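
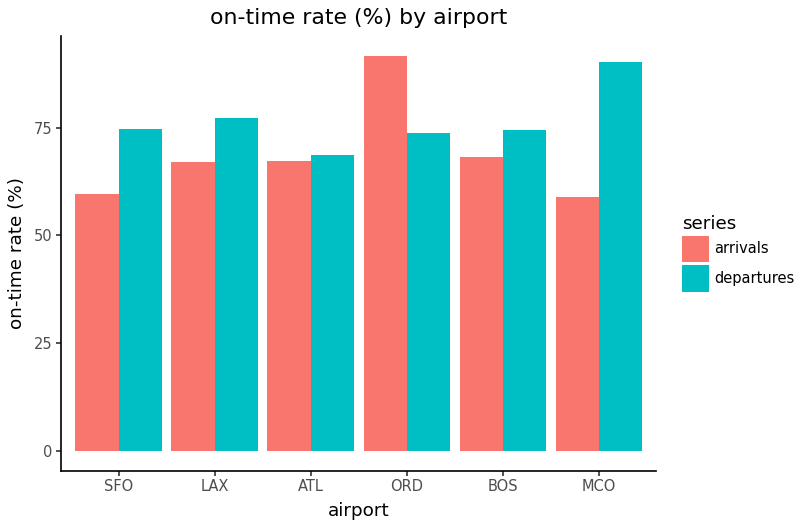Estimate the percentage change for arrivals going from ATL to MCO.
ATL ≈ 70, MCO ≈ 60; (60 − 70) / 70 ≈ -14.3%.

≈ -14.3%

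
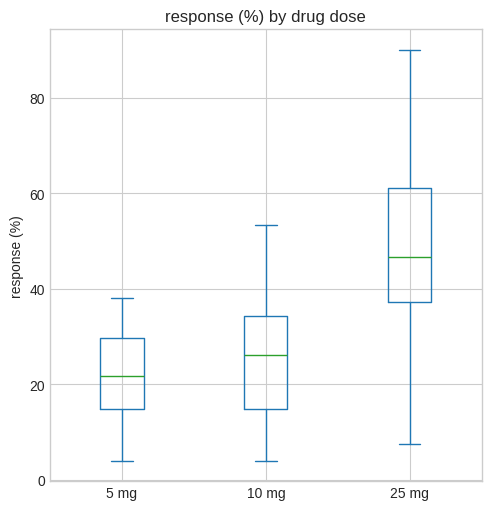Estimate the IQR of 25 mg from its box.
≈ 24

Q3 ≈ 62, Q1 ≈ 38; IQR ≈ 24.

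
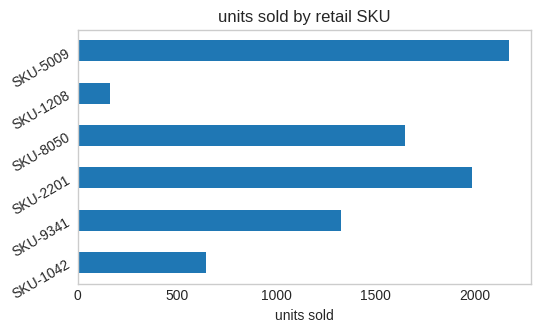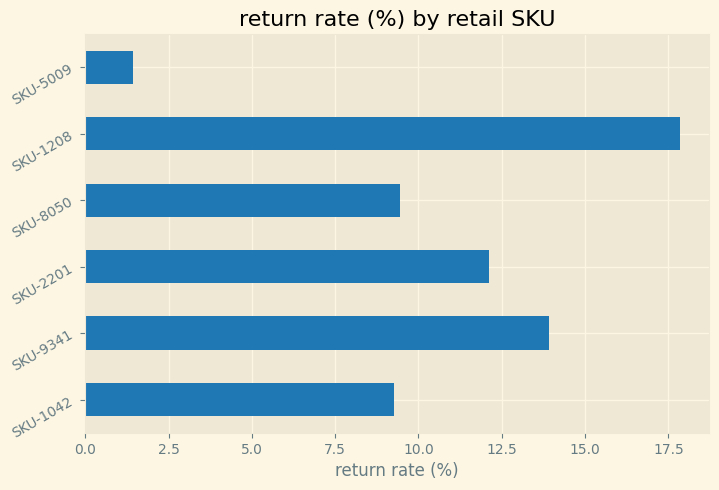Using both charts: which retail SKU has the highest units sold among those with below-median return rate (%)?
SKU-5009

Chart 2 median return rate (%) ≈ 10; below-median retail SKUs: SKU-1042, SKU-8050, SKU-5009. Among those, SKU-5009 has the highest units sold (≈ 2200).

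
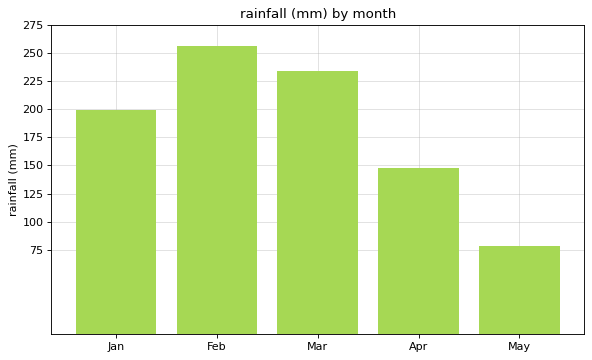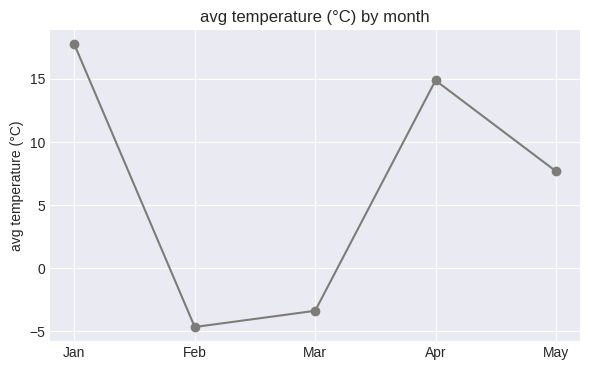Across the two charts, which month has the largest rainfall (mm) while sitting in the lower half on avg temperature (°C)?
Feb

Chart 2 median avg temperature (°C) ≈ 8; below-median months: Feb, Mar. Among those, Feb has the highest rainfall (mm) (≈ 250).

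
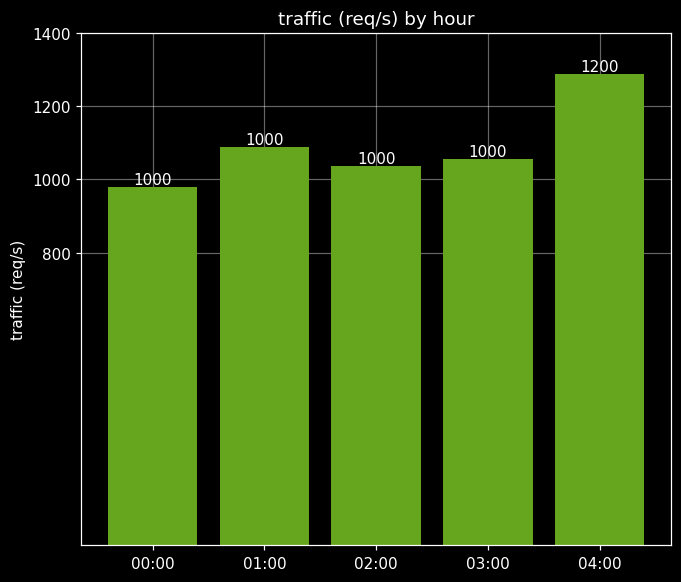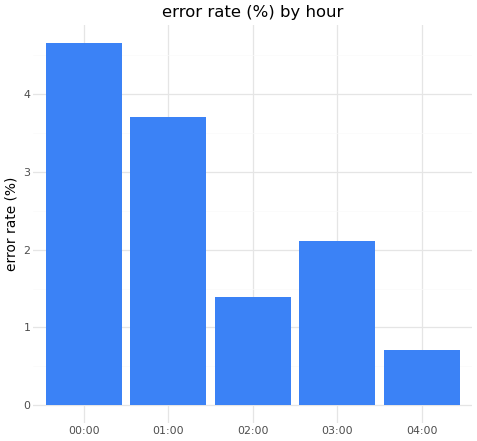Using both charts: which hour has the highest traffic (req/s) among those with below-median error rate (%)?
Chart 2 median error rate (%) ≈ 2; below-median hours: 02:00, 04:00. Among those, 04:00 has the highest traffic (req/s) (≈ 1200).

04:00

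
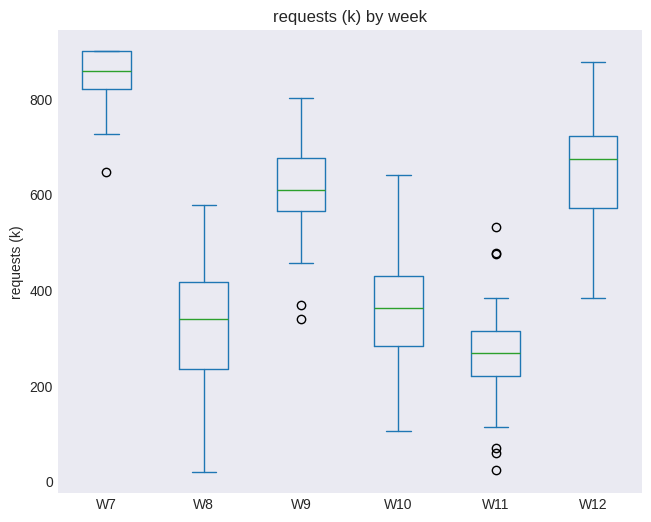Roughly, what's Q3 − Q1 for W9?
Q3 ≈ 700, Q1 ≈ 600; IQR ≈ 100.

≈ 100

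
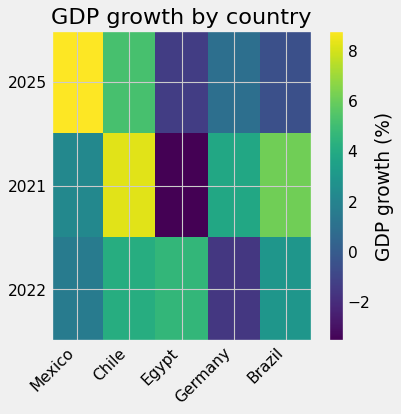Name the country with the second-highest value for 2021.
Brazil

Top 3 for 2021: Chile ≈ 8, Brazil ≈ 6, Germany ≈ 4.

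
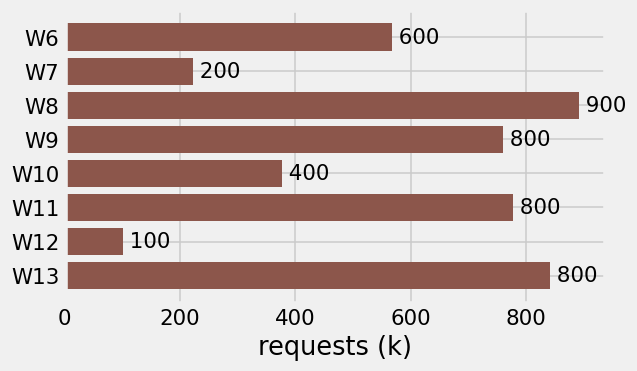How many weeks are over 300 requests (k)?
Above 300: W6, W8, W9, W10, W11, W13.

6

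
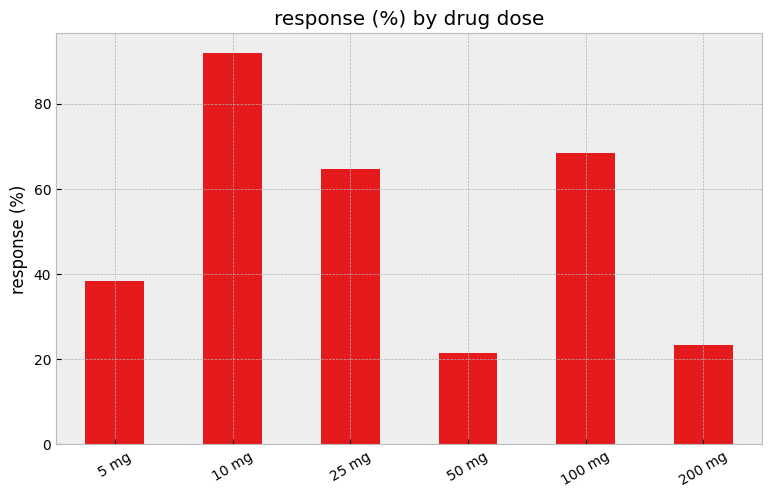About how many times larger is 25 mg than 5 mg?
≈ 1.5×

25 mg ≈ 60, 5 mg ≈ 40; 60/40 ≈ 1.5.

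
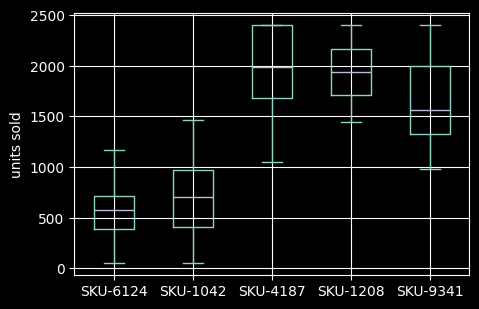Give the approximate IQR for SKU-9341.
Q3 ≈ 2000, Q1 ≈ 1400; IQR ≈ 600.

≈ 600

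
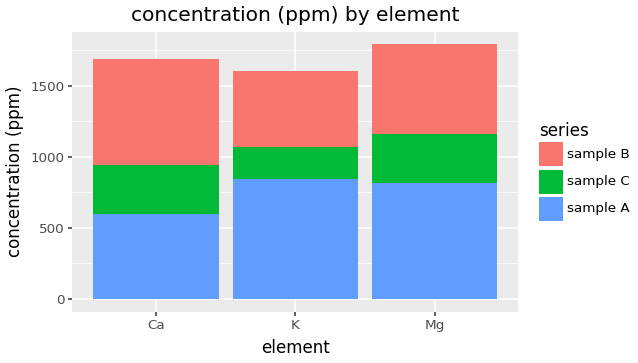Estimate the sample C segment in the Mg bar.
sample C top ≈ 1200, bottom ≈ 800; segment ≈ 400.

≈ 400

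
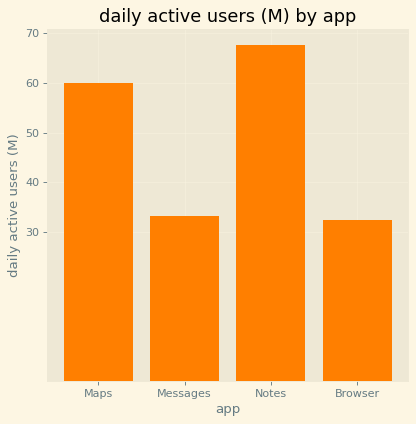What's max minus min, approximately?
≈ 40

Max Notes ≈ 70, min Browser ≈ 30; range ≈ 40.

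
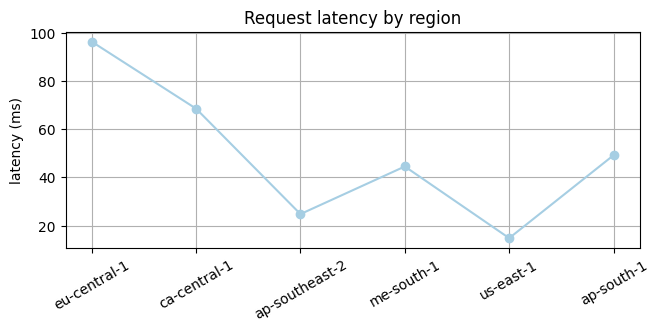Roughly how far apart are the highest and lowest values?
≈ 90

Max eu-central-1 ≈ 100, min us-east-1 ≈ 10; range ≈ 90.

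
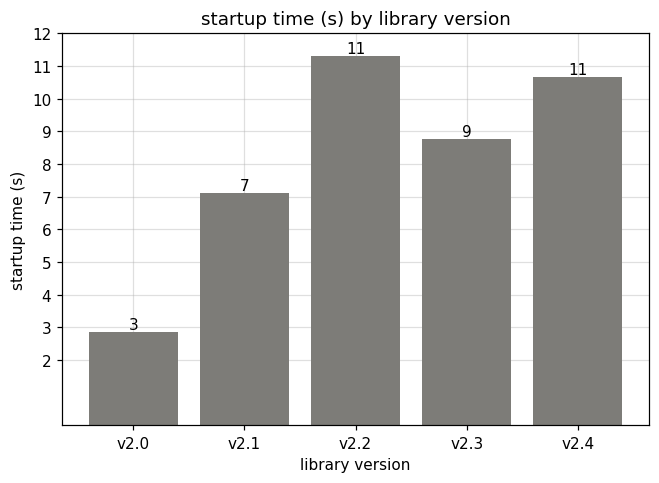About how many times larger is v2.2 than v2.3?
v2.2 ≈ 11, v2.3 ≈ 9; 11/9 ≈ 1.22.

≈ 1.22×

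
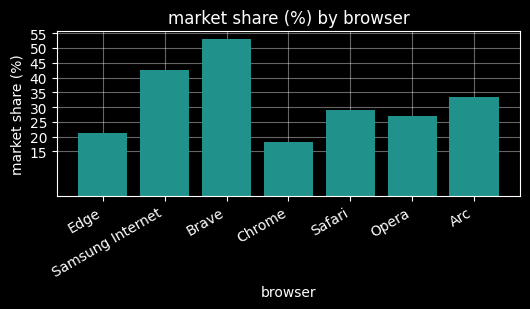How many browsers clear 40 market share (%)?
Above 40: Samsung Internet, Brave.

2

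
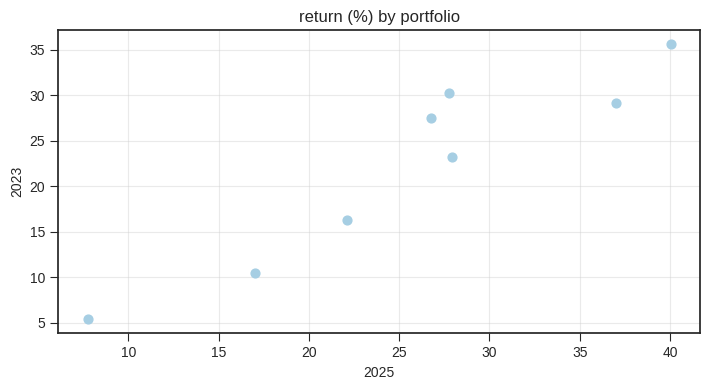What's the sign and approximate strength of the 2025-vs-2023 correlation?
Points are positively correlated; strong (|r| ≈ 0.9).

positive, strong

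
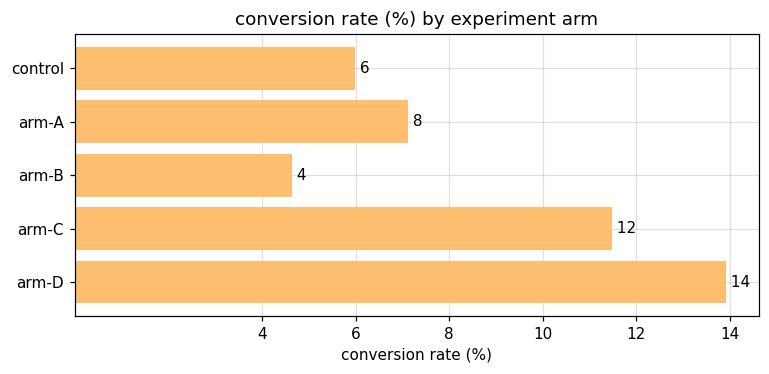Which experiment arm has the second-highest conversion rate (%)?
Top 3: arm-D ≈ 14, arm-C ≈ 12, arm-A ≈ 8.

arm-C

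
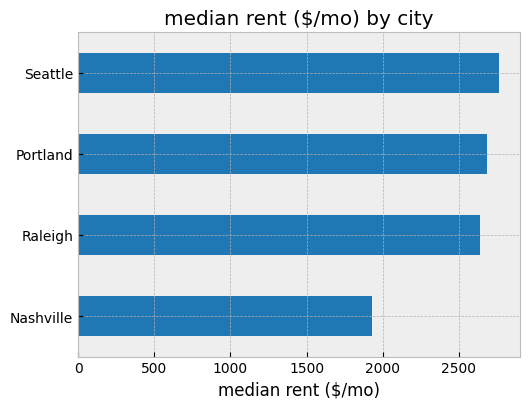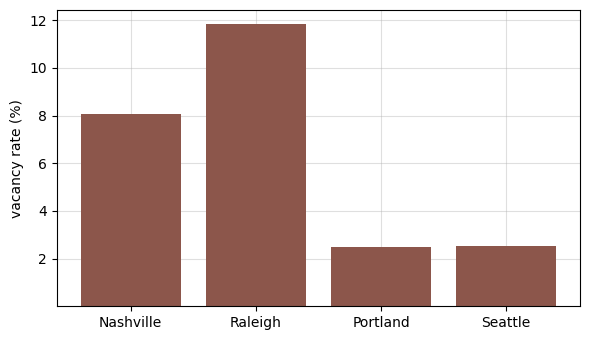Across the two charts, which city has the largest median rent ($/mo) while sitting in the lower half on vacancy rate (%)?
Chart 2 median vacancy rate (%) ≈ 6; below-median cities: Portland, Seattle. Among those, Seattle has the highest median rent ($/mo) (≈ 3000).

Seattle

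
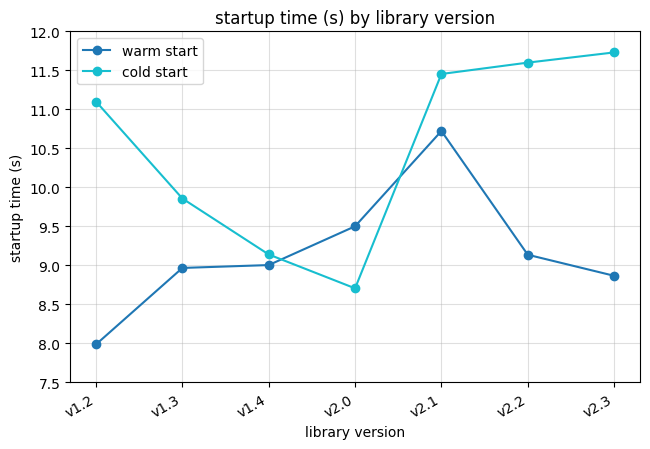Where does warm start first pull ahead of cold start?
v2.0

v1.4: warm start ≈ 9.0 vs cold start ≈ 9.0 (not yet); v2.0: warm start ≈ 9.5 vs cold start ≈ 8.5 (first crossover).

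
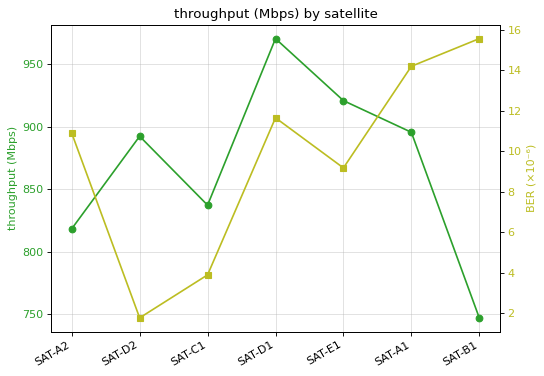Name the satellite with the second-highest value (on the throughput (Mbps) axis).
Top 3 (on the throughput (Mbps) axis): SAT-D1 ≈ 980, SAT-E1 ≈ 920, SAT-A1 ≈ 900.

SAT-E1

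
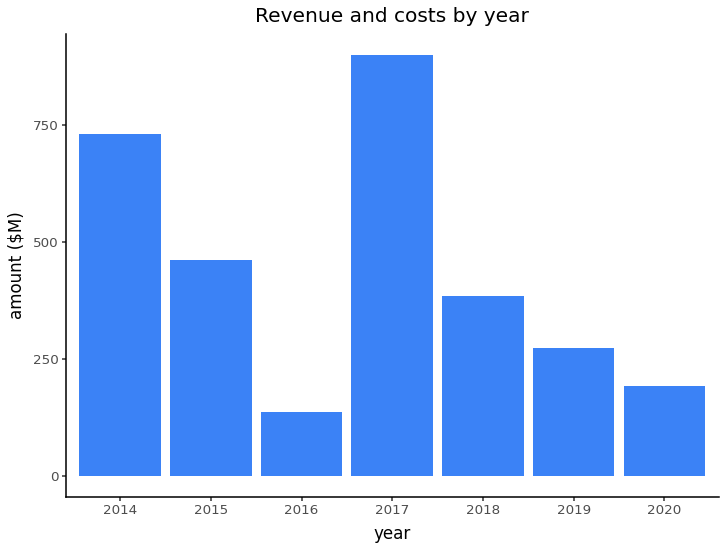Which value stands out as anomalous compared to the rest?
2017

2017 ≈ 900; the rest sit between ≈ 100 and ≈ 700.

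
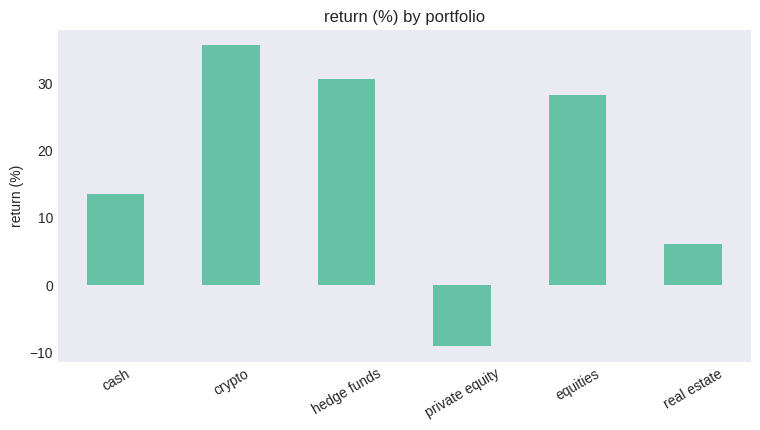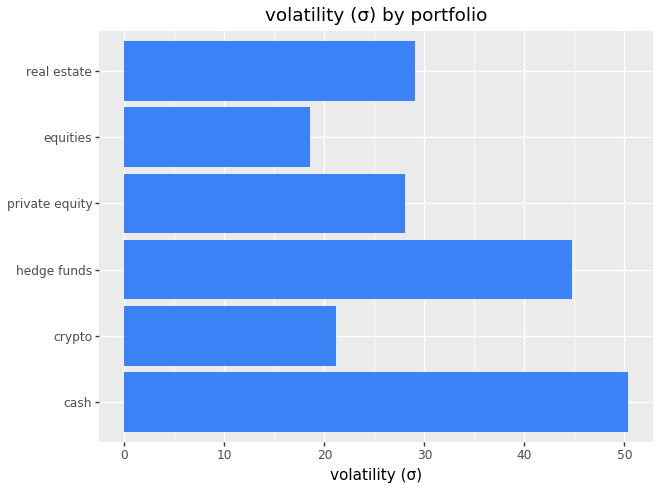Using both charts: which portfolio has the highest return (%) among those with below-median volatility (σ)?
Chart 2 median volatility (σ) ≈ 30; below-median portfolios: crypto, private equity, equities. Among those, crypto has the highest return (%) (≈ 35).

crypto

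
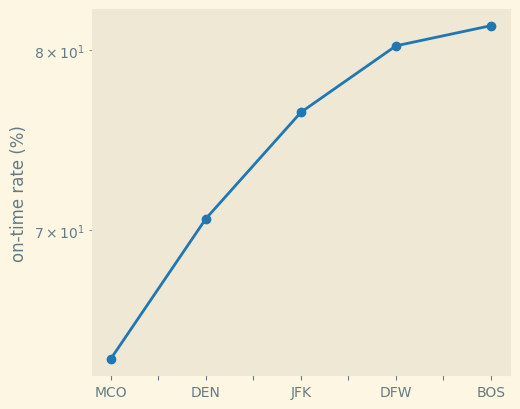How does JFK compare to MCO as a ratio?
≈ 1.19×

JFK ≈ 76, MCO ≈ 64; 76/64 ≈ 1.19.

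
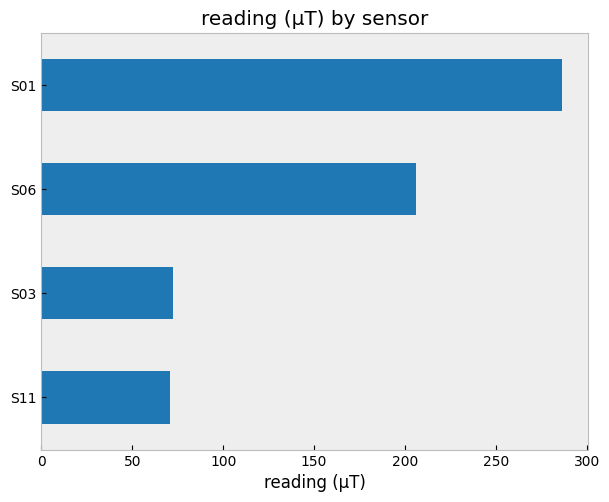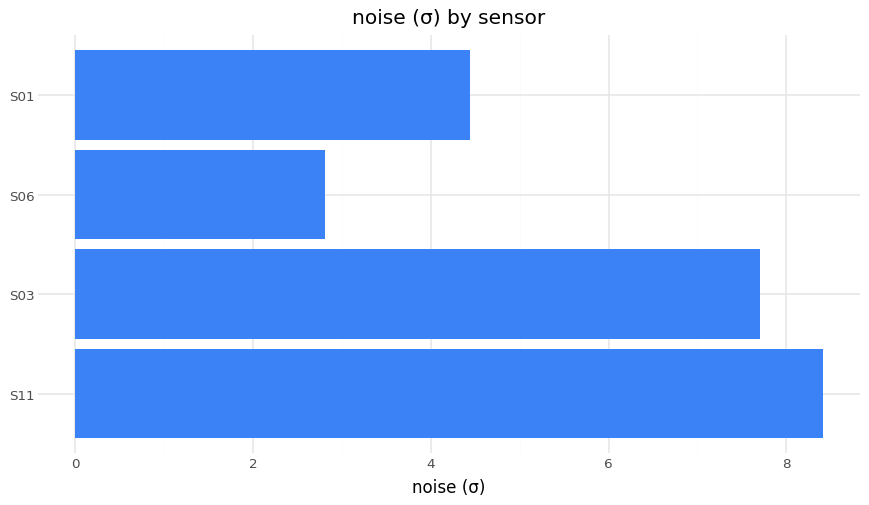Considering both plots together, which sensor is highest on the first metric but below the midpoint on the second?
S01

Chart 2 median noise (σ) ≈ 6; below-median sensors: S06, S01. Among those, S01 has the highest reading (µT) (≈ 300).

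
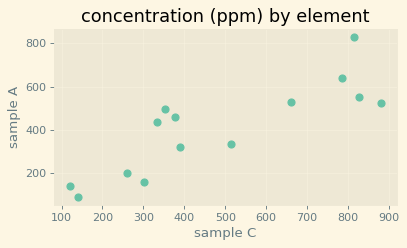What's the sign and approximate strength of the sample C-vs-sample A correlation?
positive, strong

Points are positively correlated; strong (|r| ≈ 0.8).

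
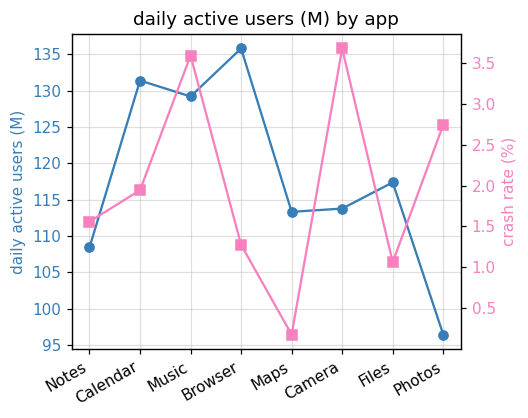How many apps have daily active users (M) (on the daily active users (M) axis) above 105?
7

Above 105: Notes, Calendar, Music, Browser, Maps, Camera, Files.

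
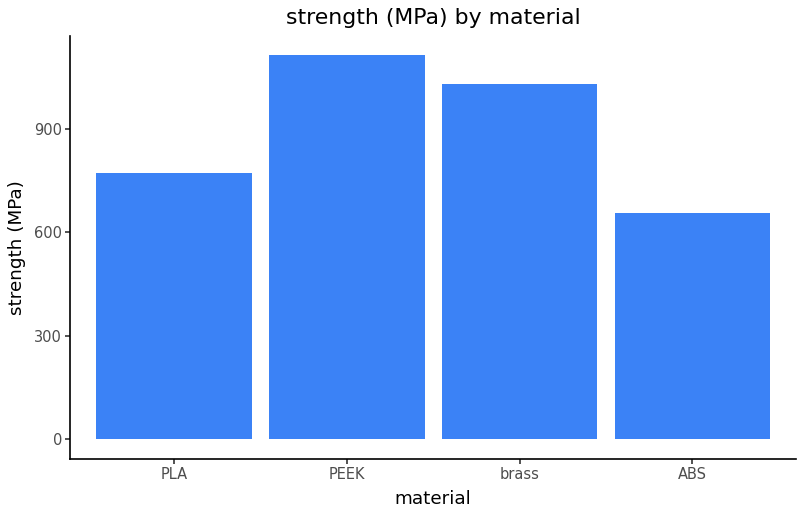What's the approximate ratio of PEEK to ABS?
≈ 1.57×

PEEK ≈ 1100, ABS ≈ 700; 1100/700 ≈ 1.57.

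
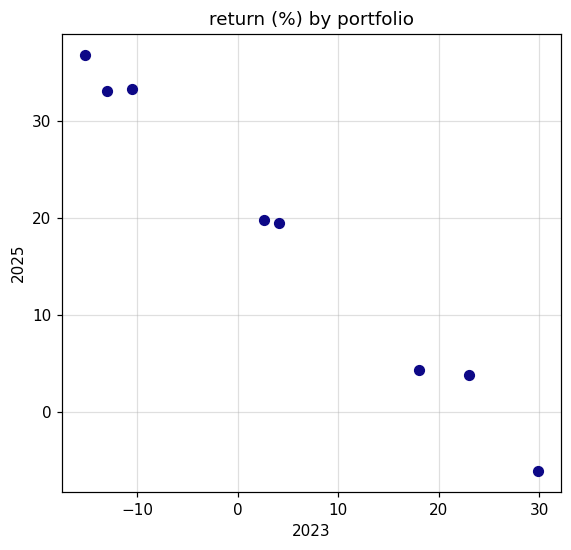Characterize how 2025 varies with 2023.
negative, strong

Points are negatively correlated; strong (|r| ≈ 1.0).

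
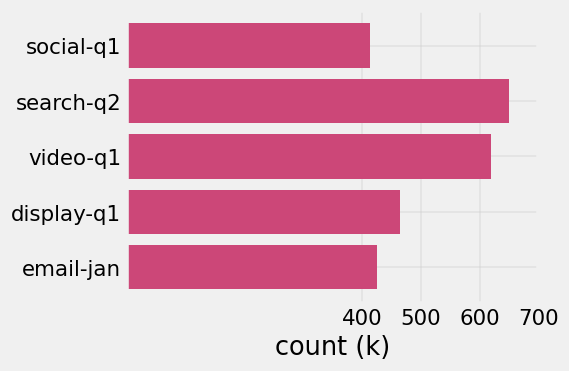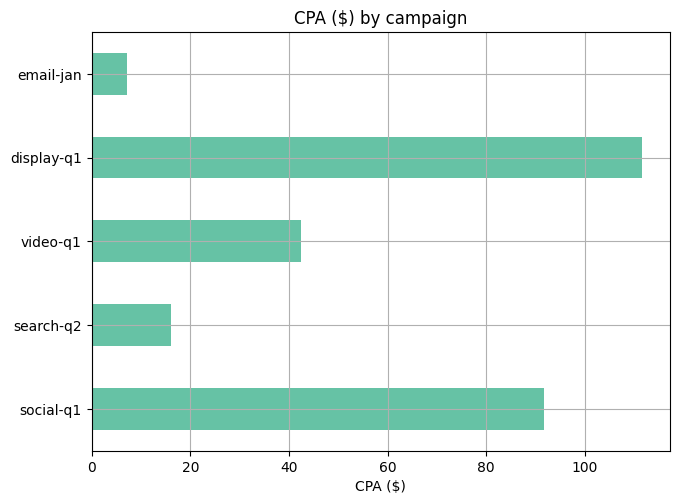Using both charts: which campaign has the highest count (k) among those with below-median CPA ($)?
search-q2

Chart 2 median CPA ($) ≈ 40; below-median campaigns: search-q2, email-jan. Among those, search-q2 has the highest count (k) (≈ 600).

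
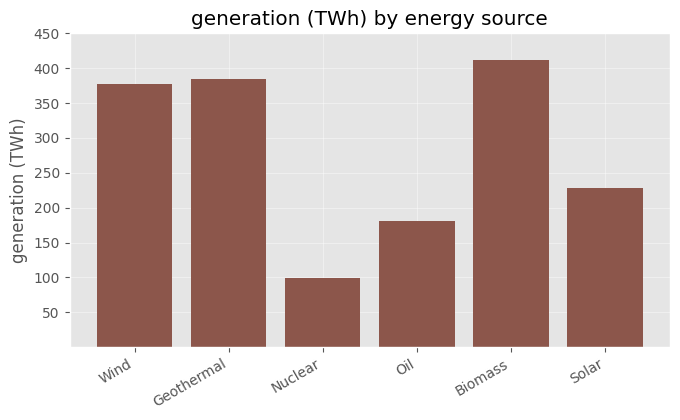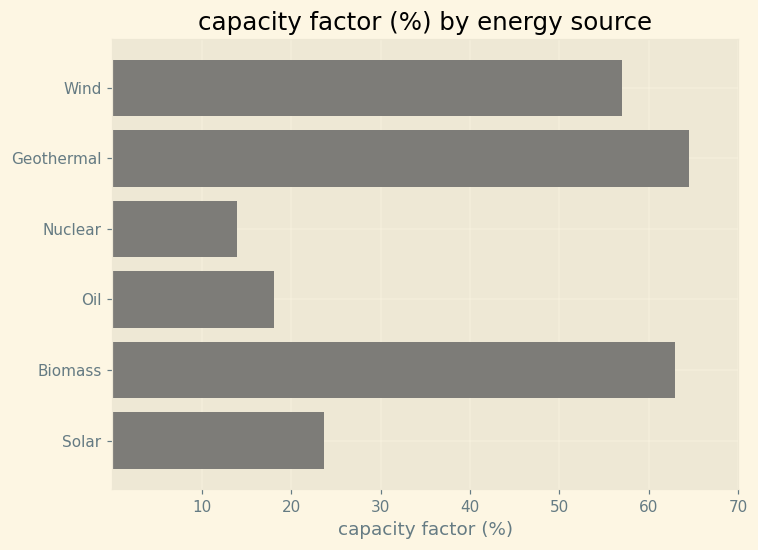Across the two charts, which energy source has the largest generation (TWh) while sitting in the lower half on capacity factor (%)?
Chart 2 median capacity factor (%) ≈ 40; below-median energy sources: Nuclear, Oil, Solar. Among those, Solar has the highest generation (TWh) (≈ 250).

Solar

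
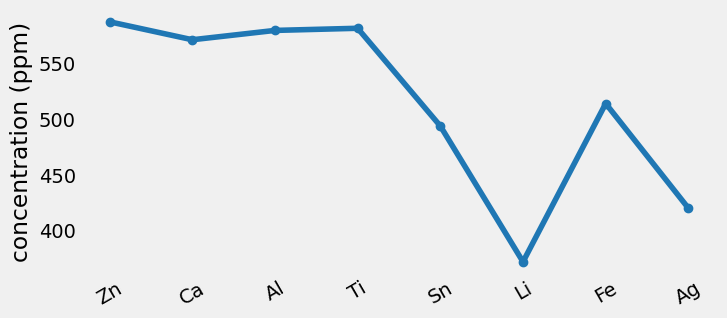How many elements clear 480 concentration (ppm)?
6

Above 480: Zn, Ca, Al, Ti, Sn, Fe.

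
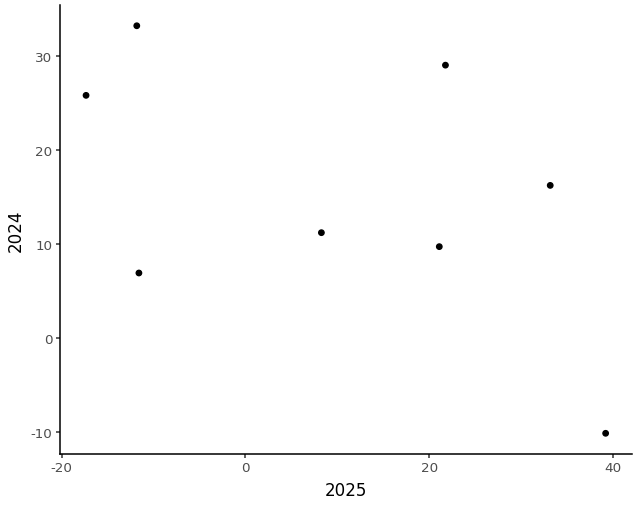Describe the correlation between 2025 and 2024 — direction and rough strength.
Points are negatively correlated; moderate (|r| ≈ 0.5).

negative, moderate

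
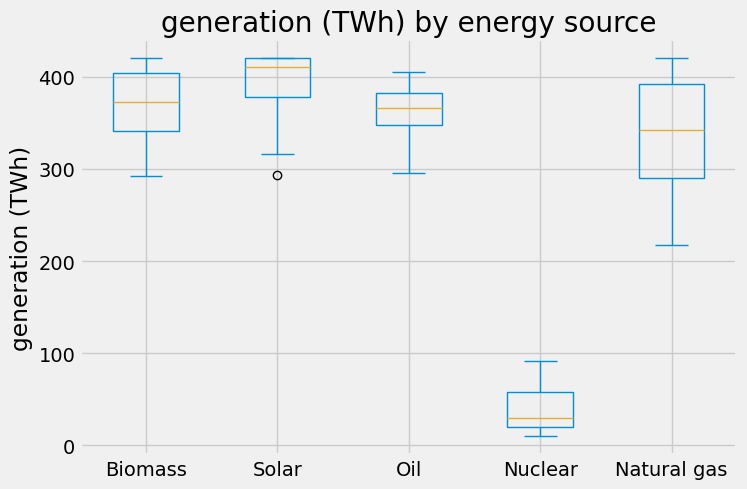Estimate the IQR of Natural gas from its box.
≈ 100

Q3 ≈ 400, Q1 ≈ 300; IQR ≈ 100.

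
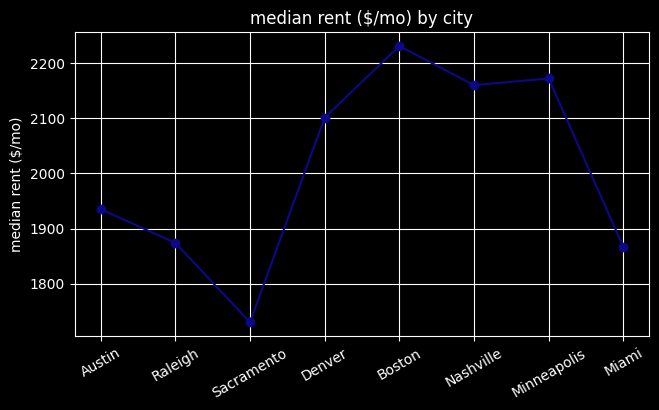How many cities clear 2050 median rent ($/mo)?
Above 2050: Denver, Boston, Nashville, Minneapolis.

4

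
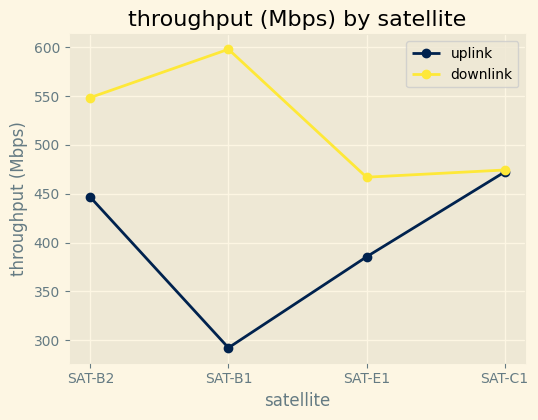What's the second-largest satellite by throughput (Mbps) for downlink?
SAT-B2

Top 3 for downlink: SAT-B1 ≈ 600, SAT-B2 ≈ 550, SAT-C1 ≈ 450.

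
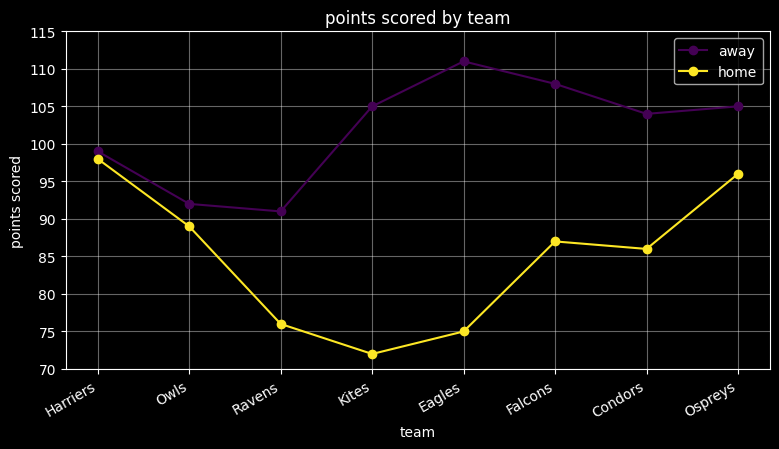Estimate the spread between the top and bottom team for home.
Max Harriers ≈ 100, min Kites ≈ 70; range ≈ 30.

≈ 30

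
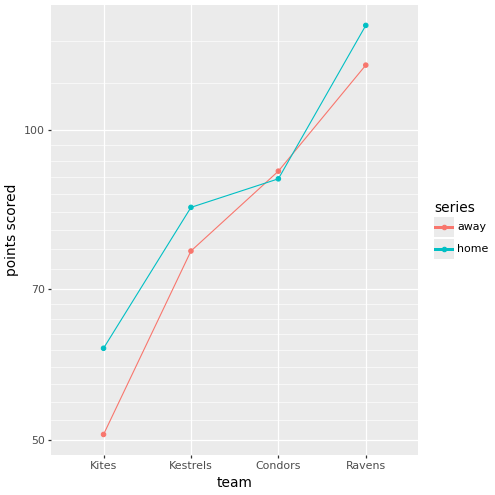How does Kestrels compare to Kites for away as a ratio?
Kestrels ≈ 80, Kites ≈ 50; 80/50 ≈ 1.6.

≈ 1.6×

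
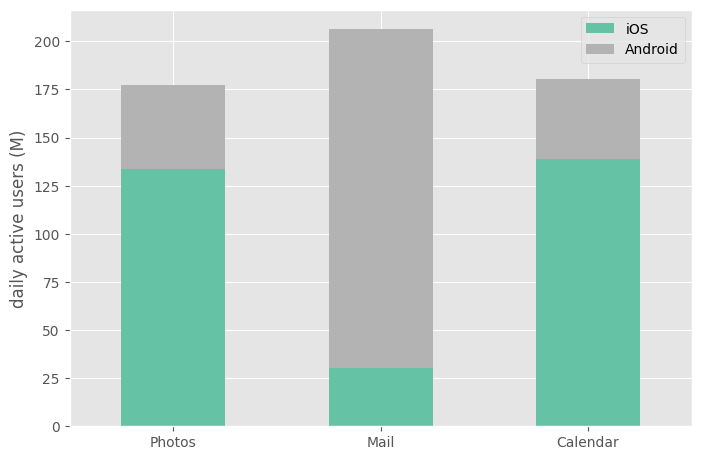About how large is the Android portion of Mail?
≈ 160

Android top ≈ 200, bottom ≈ 40; segment ≈ 160.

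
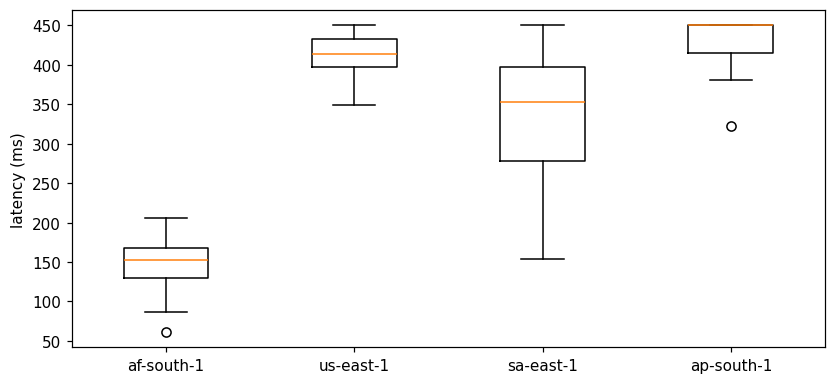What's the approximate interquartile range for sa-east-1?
≈ 100

Q3 ≈ 400, Q1 ≈ 300; IQR ≈ 100.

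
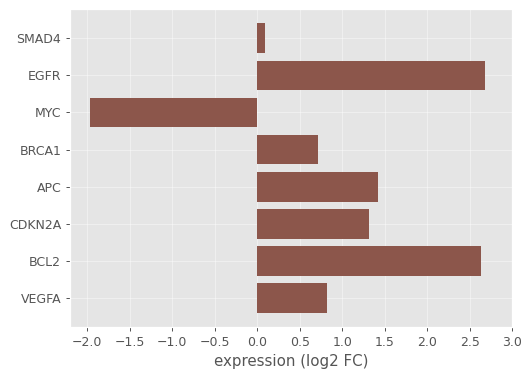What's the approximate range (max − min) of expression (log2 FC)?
Max EGFR ≈ 2.5, min MYC ≈ -2.0; range ≈ 4.5.

≈ 4.5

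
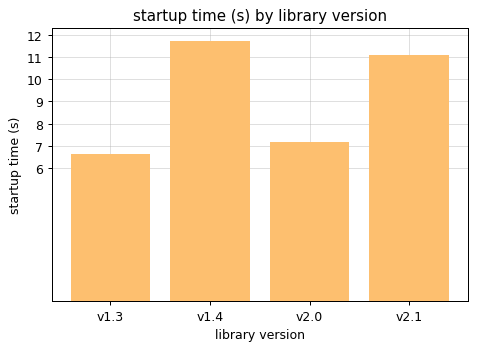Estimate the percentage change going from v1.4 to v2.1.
v1.4 ≈ 12, v2.1 ≈ 11; (11 − 12) / 12 ≈ -8.3%.

≈ -8.3%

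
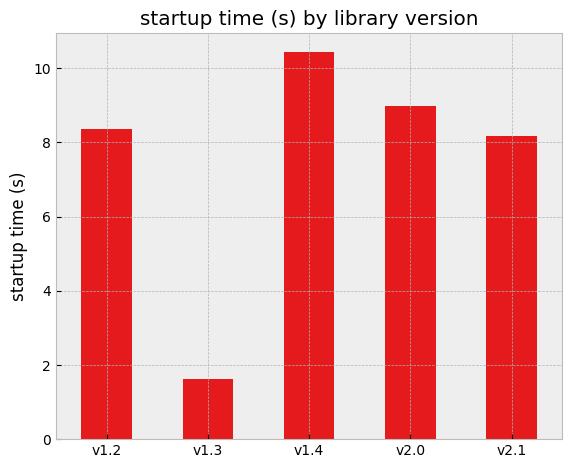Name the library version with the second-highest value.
Top 3: v1.4 ≈ 10, v2.0 ≈ 9, v1.2 ≈ 8.

v2.0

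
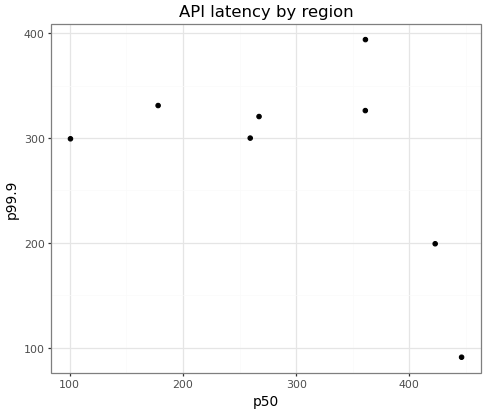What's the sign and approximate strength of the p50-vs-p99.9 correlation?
Points are negatively correlated; moderate (|r| ≈ 0.5).

negative, moderate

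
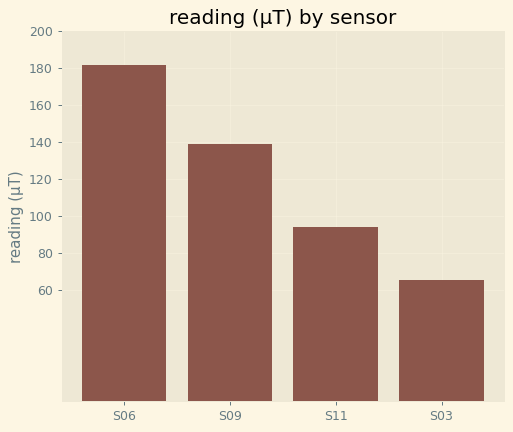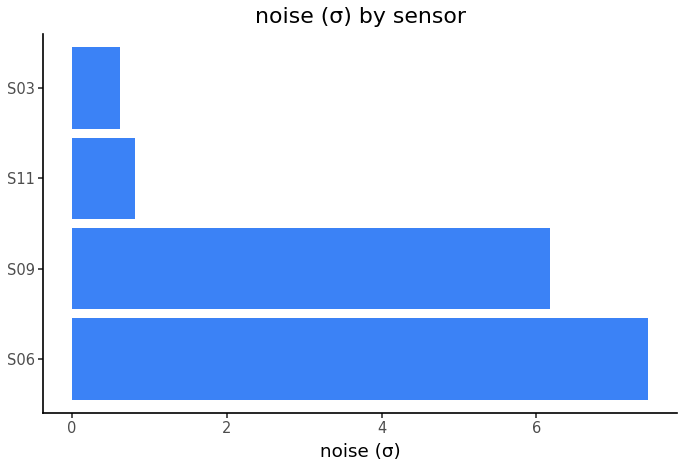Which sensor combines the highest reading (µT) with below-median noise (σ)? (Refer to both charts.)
S11

Chart 2 median noise (σ) ≈ 3; below-median sensors: S11, S03. Among those, S11 has the highest reading (µT) (≈ 100).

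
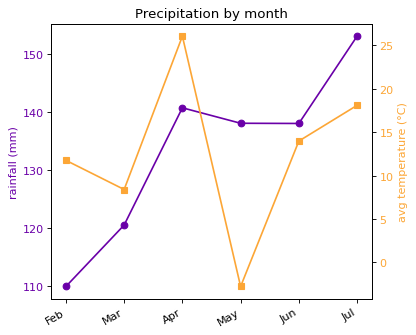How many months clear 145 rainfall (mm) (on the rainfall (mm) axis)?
Above 145: Jul.

1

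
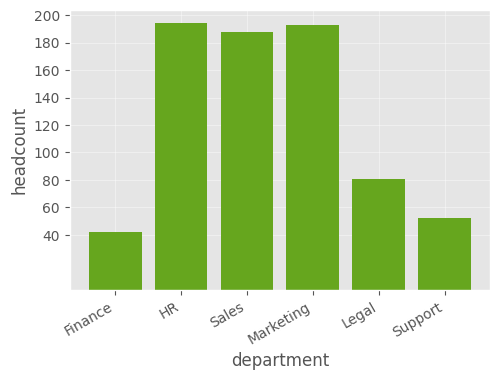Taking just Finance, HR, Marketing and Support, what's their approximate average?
≈ 125

(40 + 200 + 200 + 60) / 4 ≈ 125.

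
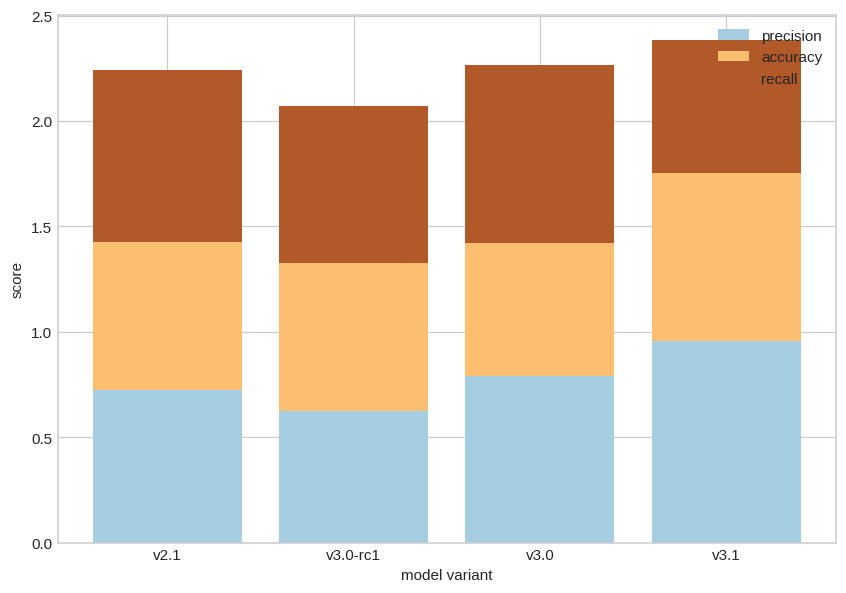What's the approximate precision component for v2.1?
precision top ≈ 0.8, bottom ≈ 0.0; segment ≈ 0.8.

≈ 0.8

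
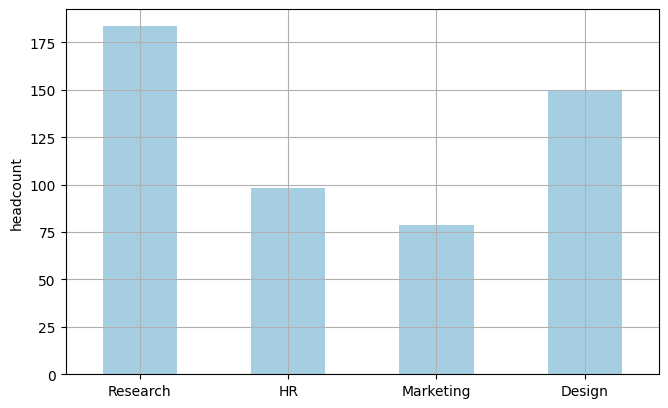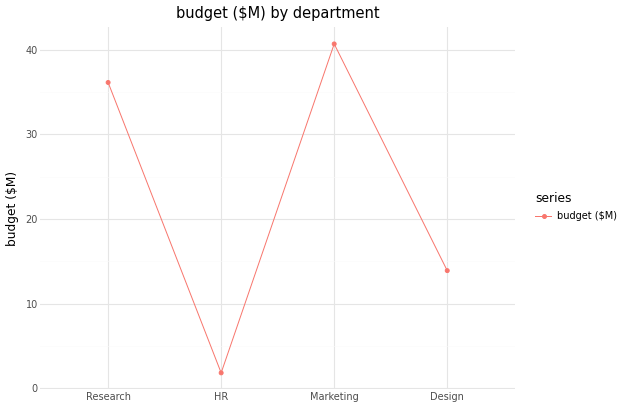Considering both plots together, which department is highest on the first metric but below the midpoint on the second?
Design

Chart 2 median budget ($M) ≈ 25; below-median departments: HR, Design. Among those, Design has the highest headcount (≈ 140).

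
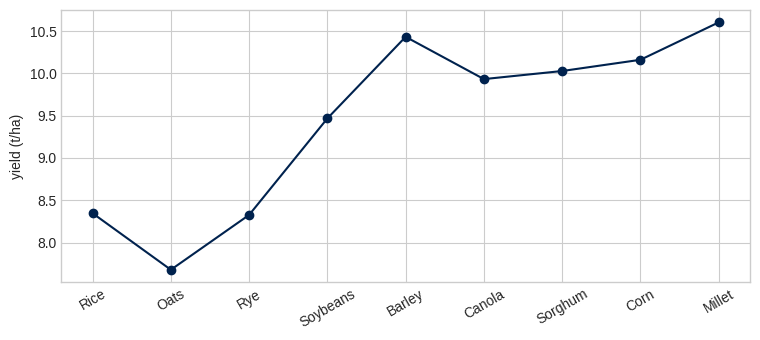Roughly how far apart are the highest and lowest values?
Max Millet ≈ 10.5, min Oats ≈ 7.5; range ≈ 3.0.

≈ 3.0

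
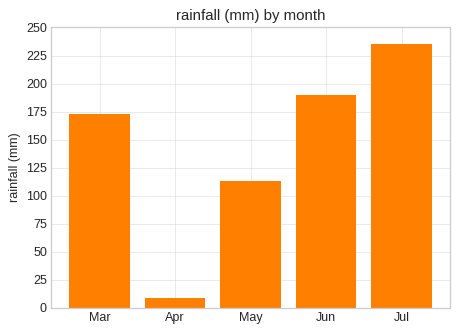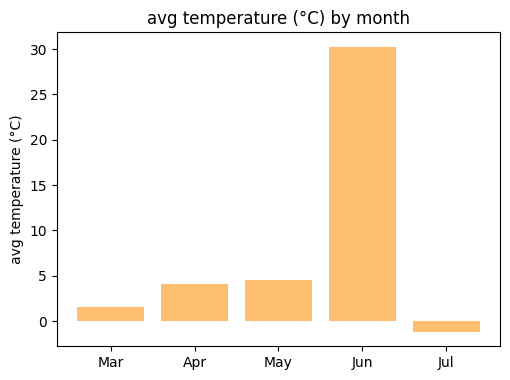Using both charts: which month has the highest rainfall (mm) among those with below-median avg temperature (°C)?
Chart 2 median avg temperature (°C) ≈ 5; below-median months: Mar, Jul. Among those, Jul has the highest rainfall (mm) (≈ 225).

Jul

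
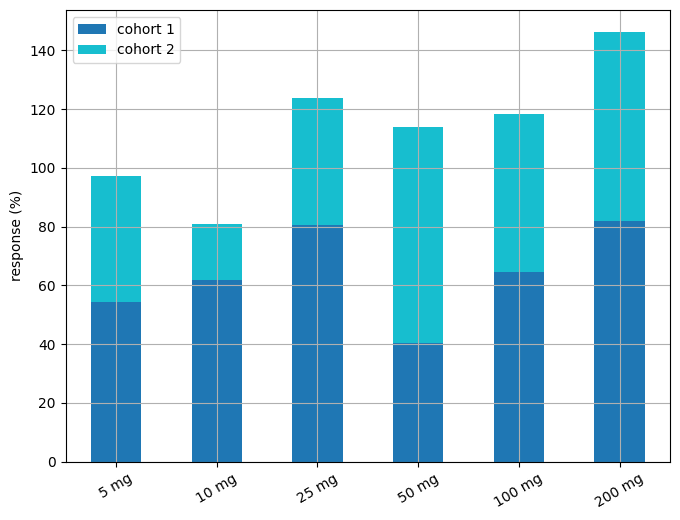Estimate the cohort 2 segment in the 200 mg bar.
cohort 2 top ≈ 140, bottom ≈ 80; segment ≈ 60.

≈ 60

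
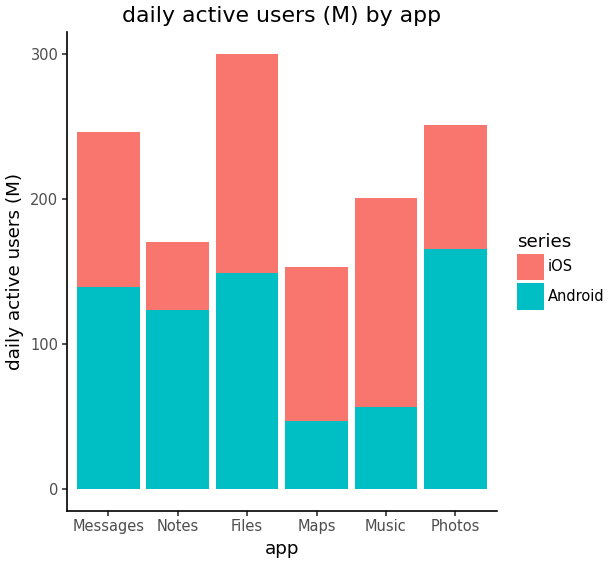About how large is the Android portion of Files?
Android top ≈ 150, bottom ≈ 0; segment ≈ 150.

≈ 150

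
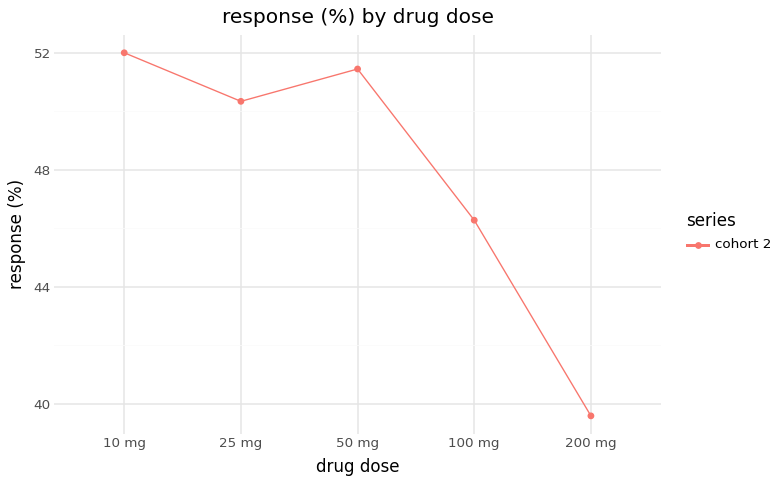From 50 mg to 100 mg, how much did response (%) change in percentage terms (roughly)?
50 mg ≈ 52, 100 mg ≈ 46; (46 − 52) / 52 ≈ -11.5%.

≈ -11.5%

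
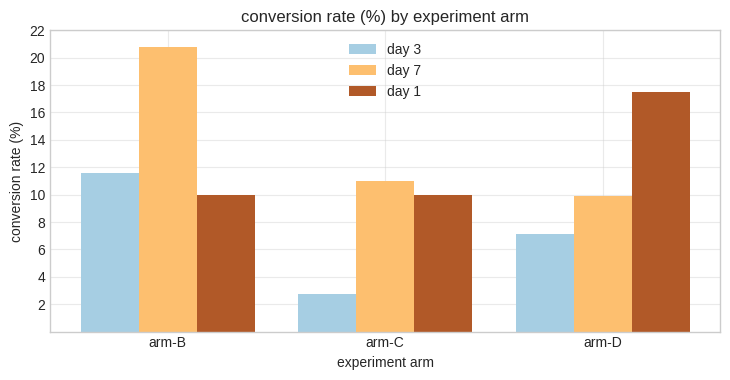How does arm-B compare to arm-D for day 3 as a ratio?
arm-B ≈ 12, arm-D ≈ 8; 12/8 ≈ 1.5.

≈ 1.5×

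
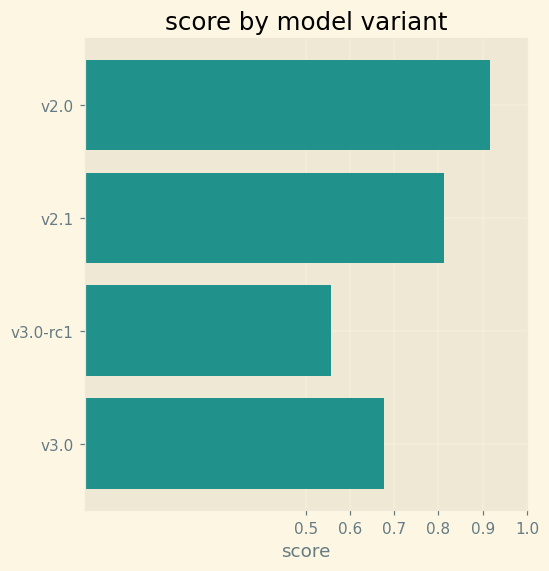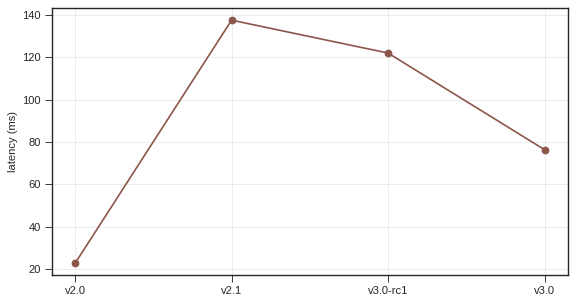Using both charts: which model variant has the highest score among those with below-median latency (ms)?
v2.0

Chart 2 median latency (ms) ≈ 100; below-median model variants: v2.0, v3.0. Among those, v2.0 has the highest score (≈ 0.9).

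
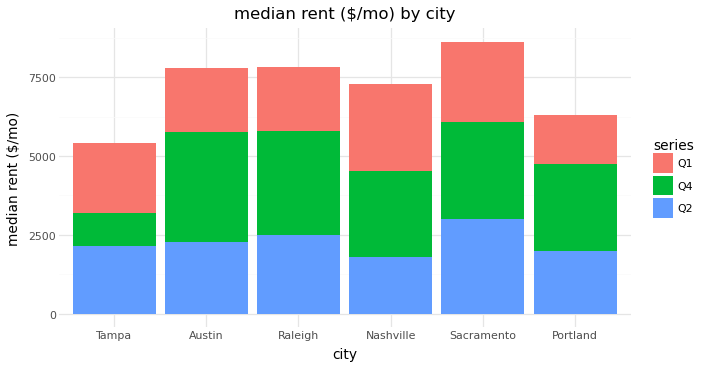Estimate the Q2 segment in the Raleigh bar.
≈ 2000

Q2 top ≈ 2000, bottom ≈ 0; segment ≈ 2000.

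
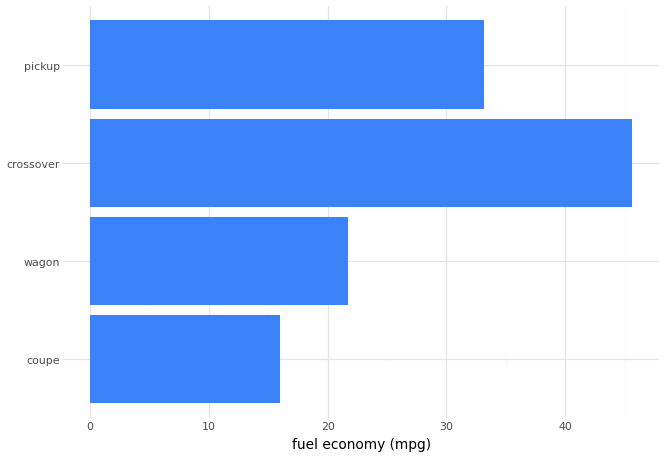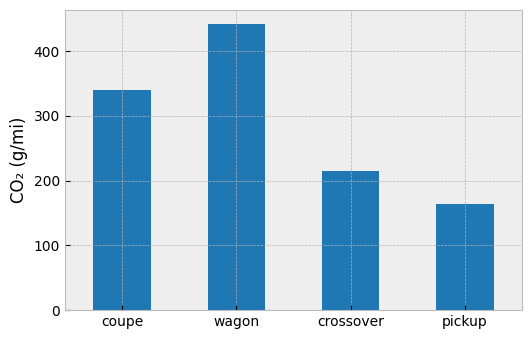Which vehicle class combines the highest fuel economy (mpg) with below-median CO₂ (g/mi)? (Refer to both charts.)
crossover

Chart 2 median CO₂ (g/mi) ≈ 300; below-median vehicle classes: crossover, pickup. Among those, crossover has the highest fuel economy (mpg) (≈ 45).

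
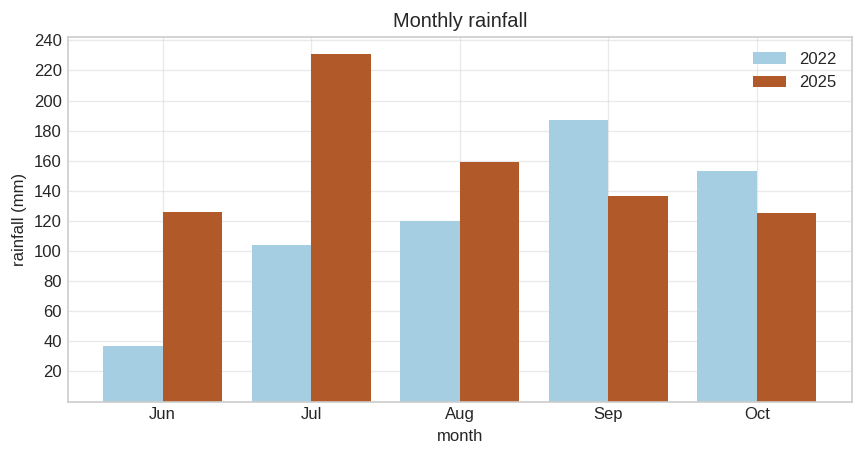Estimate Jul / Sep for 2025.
≈ 1.71×

Jul ≈ 240, Sep ≈ 140; 240/140 ≈ 1.71.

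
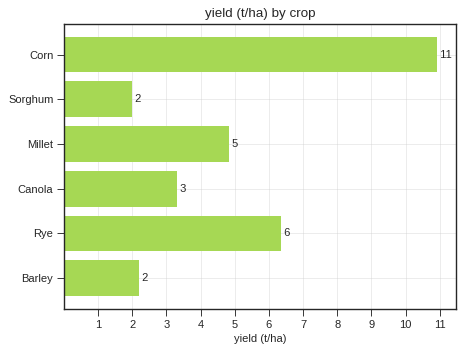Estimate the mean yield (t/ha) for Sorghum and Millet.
(2 + 5) / 2 ≈ 4.

≈ 4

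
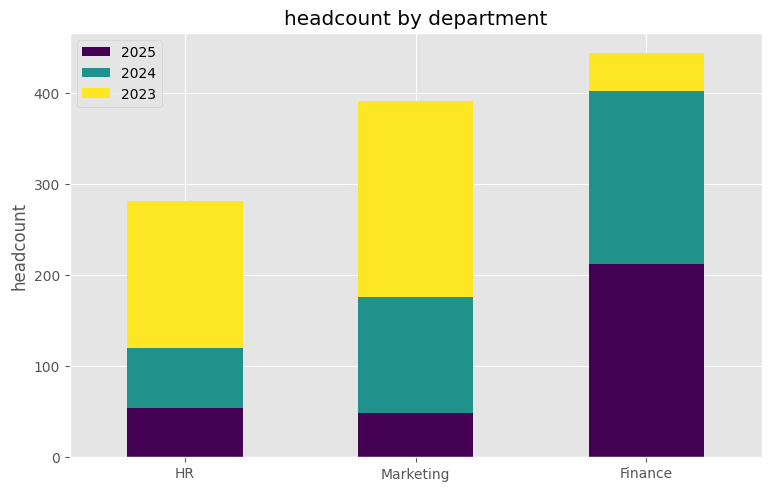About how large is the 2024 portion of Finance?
≈ 200

2024 top ≈ 400, bottom ≈ 200; segment ≈ 200.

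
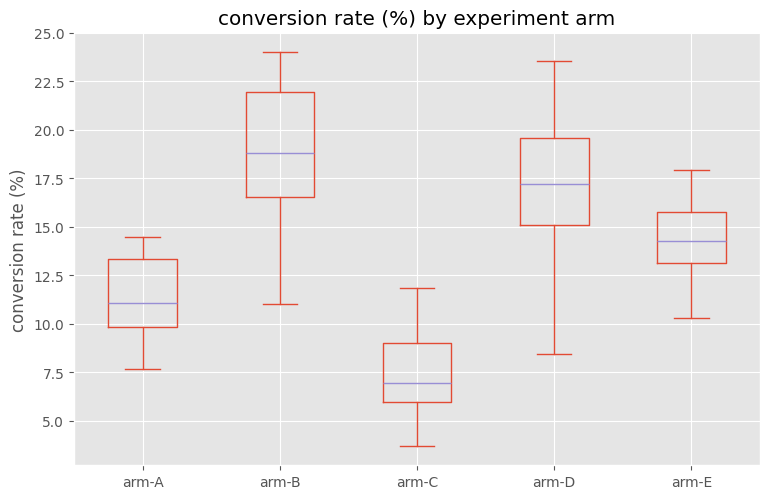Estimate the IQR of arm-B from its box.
≈ 5

Q3 ≈ 22, Q1 ≈ 17; IQR ≈ 5.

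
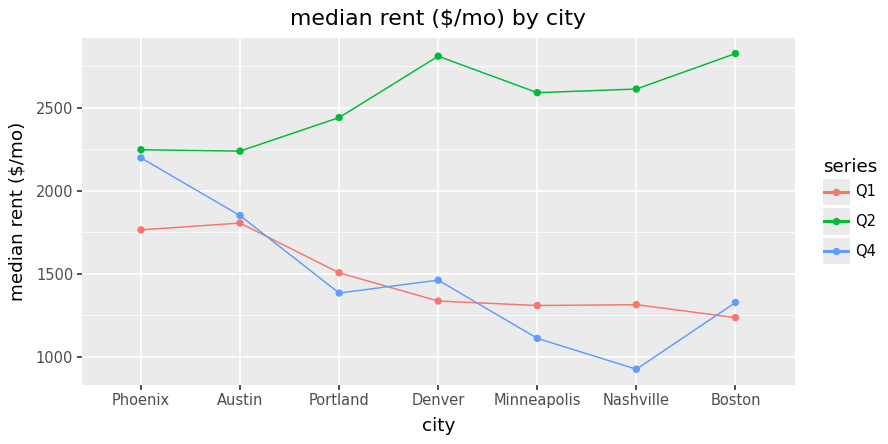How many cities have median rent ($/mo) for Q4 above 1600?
Above 1600: Phoenix, Austin.

2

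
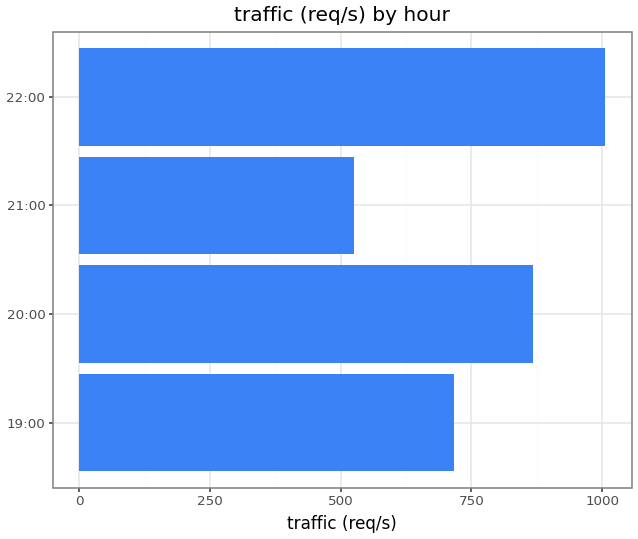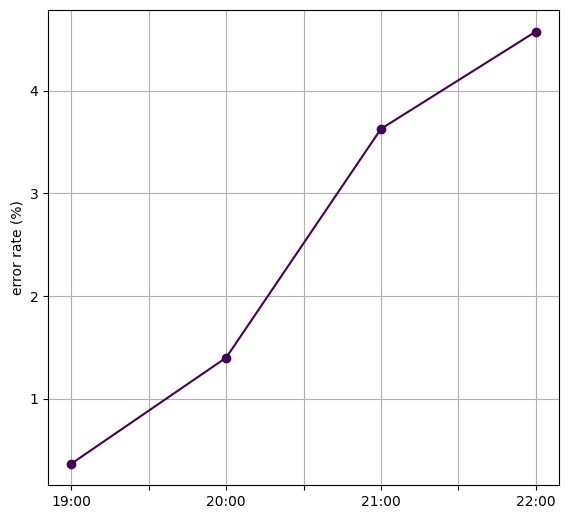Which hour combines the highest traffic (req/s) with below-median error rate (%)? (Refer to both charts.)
Chart 2 median error rate (%) ≈ 2.5; below-median hours: 19:00, 20:00. Among those, 20:00 has the highest traffic (req/s) (≈ 900).

20:00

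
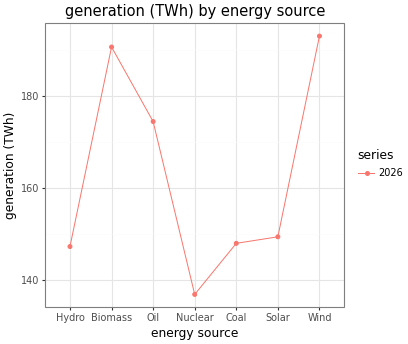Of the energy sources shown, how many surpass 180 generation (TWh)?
Above 180: Biomass, Wind.

2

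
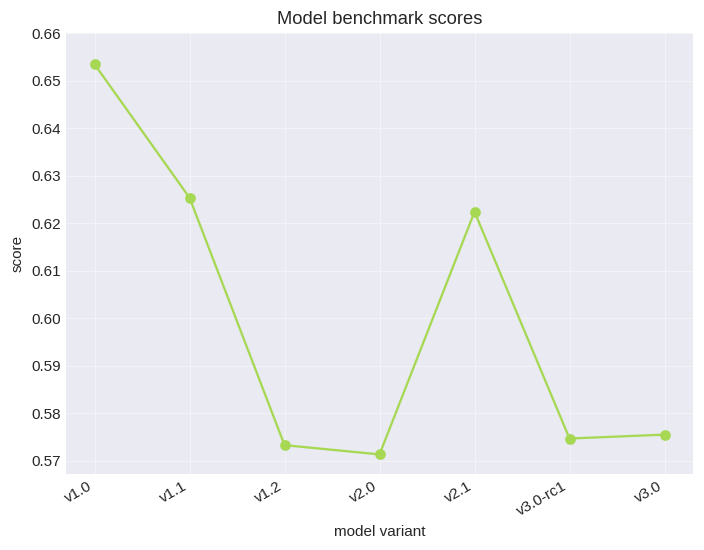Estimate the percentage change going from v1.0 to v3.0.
v1.0 ≈ 0.65, v3.0 ≈ 0.58; (0.58 − 0.65) / 0.65 ≈ -10.8%.

≈ -10.8%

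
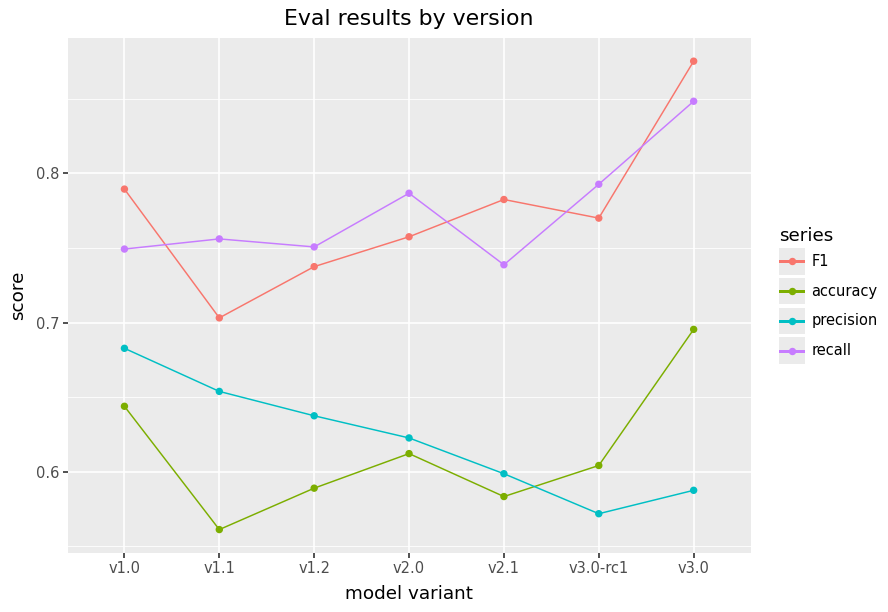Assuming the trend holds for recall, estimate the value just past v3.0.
Last three: 0.75, 0.80, 0.85 → slope ≈ 0.05/step → next ≈ 0.9.

≈ 0.9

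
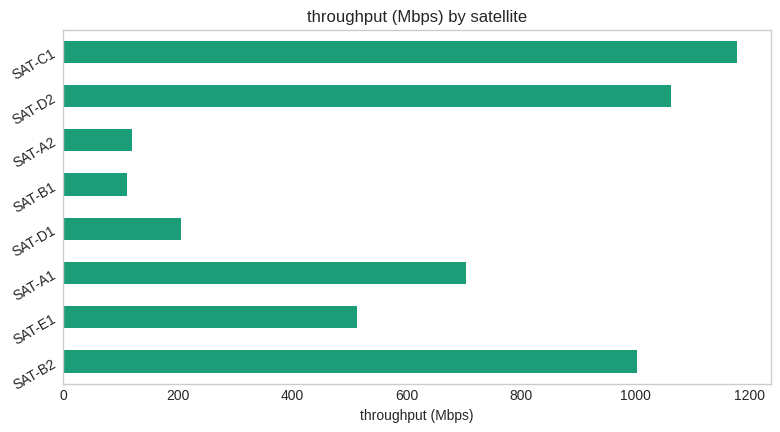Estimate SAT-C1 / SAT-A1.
SAT-C1 ≈ 1200, SAT-A1 ≈ 700; 1200/700 ≈ 1.71.

≈ 1.71×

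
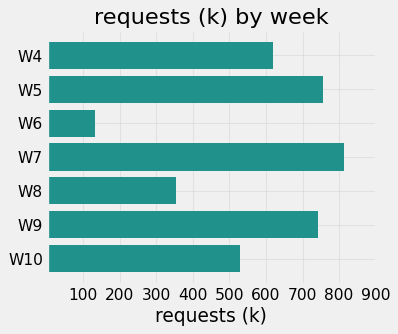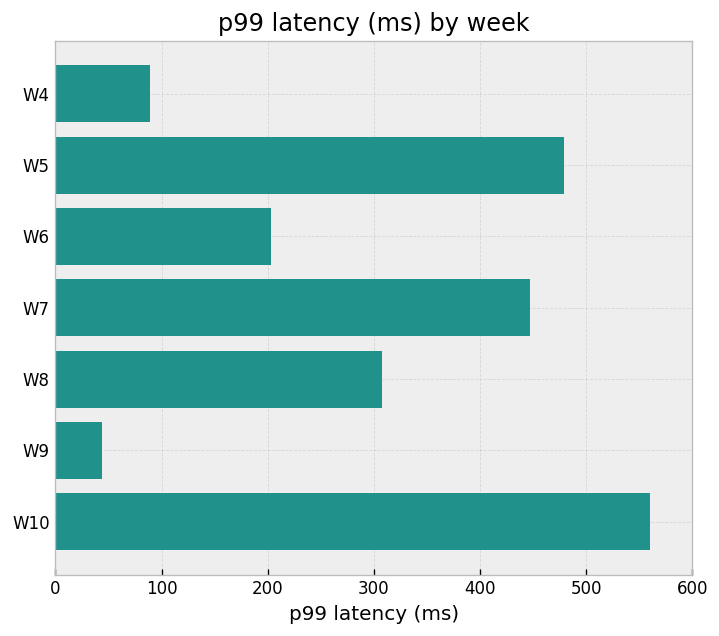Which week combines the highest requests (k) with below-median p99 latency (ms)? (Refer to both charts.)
W9

Chart 2 median p99 latency (ms) ≈ 300; below-median weeks: W4, W6, W9. Among those, W9 has the highest requests (k) (≈ 700).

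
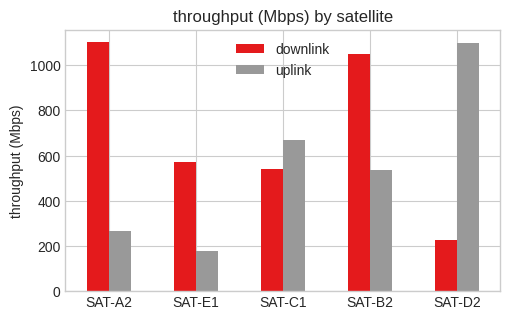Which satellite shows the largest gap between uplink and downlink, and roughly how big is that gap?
SAT-D2, ≈ 900 Mbps

SAT-D2: uplink ≈ 1100, downlink ≈ 200 → gap ≈ 900. Next-largest (SAT-A2) is only ≈ 800.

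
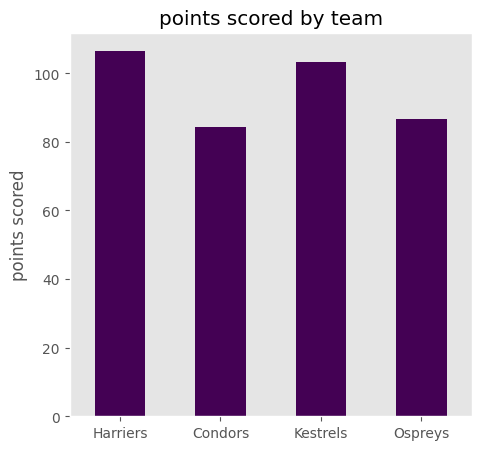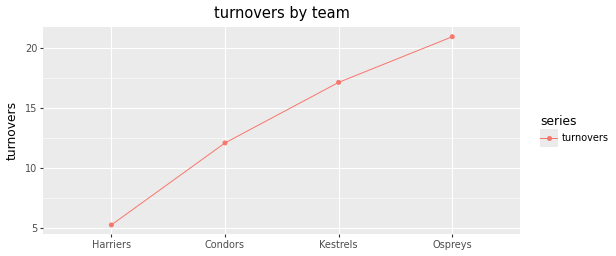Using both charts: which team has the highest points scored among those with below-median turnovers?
Chart 2 median turnovers ≈ 14; below-median teams: Harriers, Condors. Among those, Harriers has the highest points scored (≈ 110).

Harriers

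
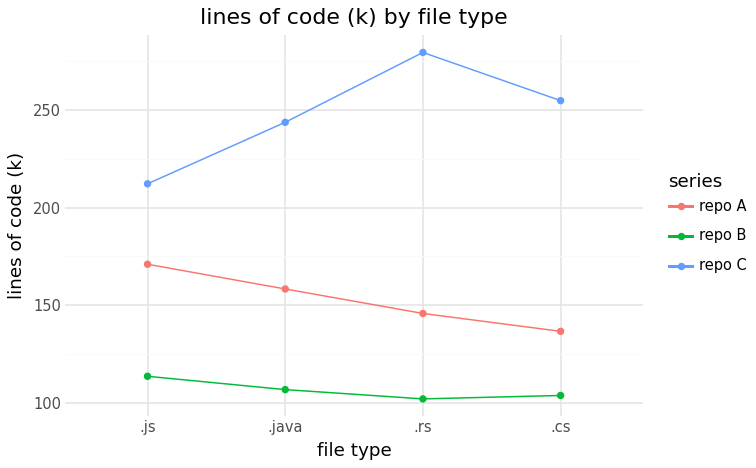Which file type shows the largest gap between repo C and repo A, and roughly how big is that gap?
.rs, ≈ 140 k

.rs: repo C ≈ 280, repo A ≈ 140 → gap ≈ 140. Next-largest (.cs) is only ≈ 120.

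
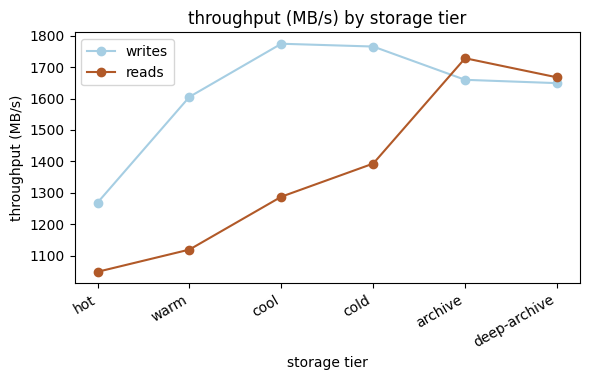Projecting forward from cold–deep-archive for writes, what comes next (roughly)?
≈ 1500

Last three: 1800, 1700, 1600 → slope ≈ -100/step → next ≈ 1500.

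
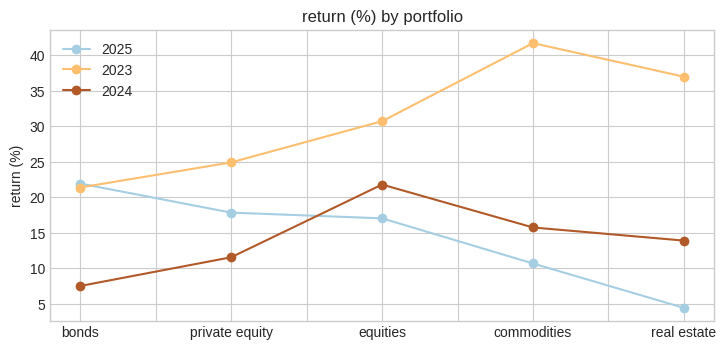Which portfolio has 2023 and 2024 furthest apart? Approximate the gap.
commodities: 2023 ≈ 40, 2024 ≈ 15 → gap ≈ 25. Next-largest (real estate) is only ≈ 20.

commodities, ≈ 25 %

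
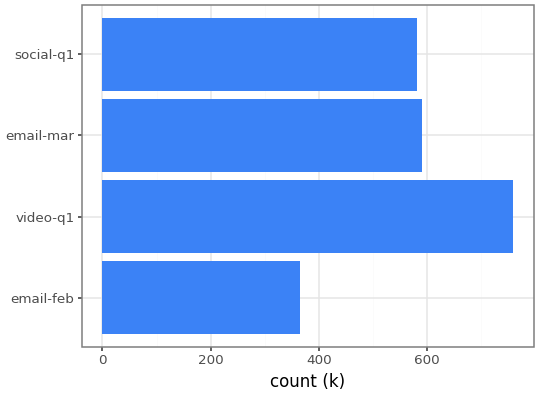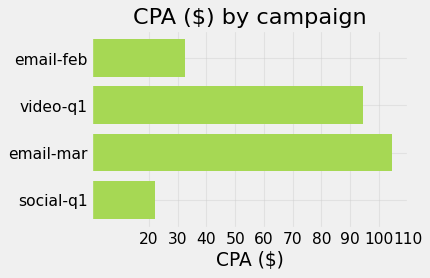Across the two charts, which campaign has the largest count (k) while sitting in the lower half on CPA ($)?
social-q1

Chart 2 median CPA ($) ≈ 60; below-median campaigns: email-feb, social-q1. Among those, social-q1 has the highest count (k) (≈ 600).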